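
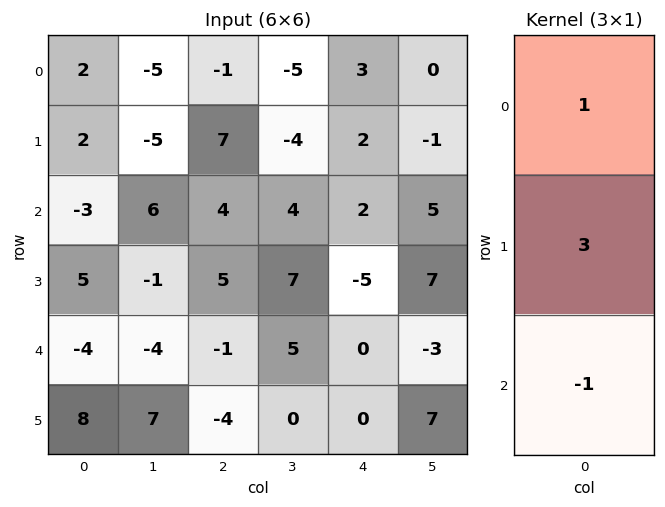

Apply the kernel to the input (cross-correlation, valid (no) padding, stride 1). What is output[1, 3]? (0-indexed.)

The receptive field on the input at this output position is [-4 / 4 / 7]. Elementwise product with the kernel and sum: -4·1 + 4·3 + 7·-1.

1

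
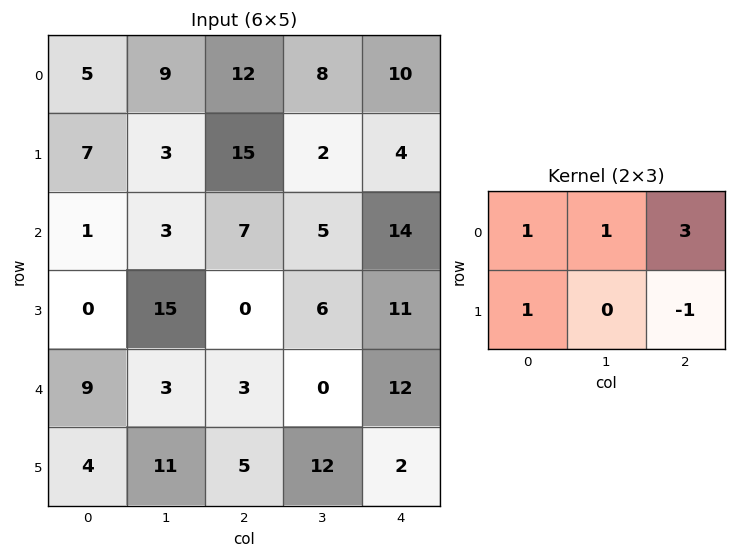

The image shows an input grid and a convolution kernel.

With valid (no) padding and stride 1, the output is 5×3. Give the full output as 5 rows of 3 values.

Output[0,0]: The receptive field on the input at this output position is [5 9 12 / 7 3 15]. Elementwise product with the kernel and sum: 5·1 + 9·1 + 12·3 + 7·1 + 15·-1.

42 46 61
49 22 22
25 34 43
21 36 30
20 5 42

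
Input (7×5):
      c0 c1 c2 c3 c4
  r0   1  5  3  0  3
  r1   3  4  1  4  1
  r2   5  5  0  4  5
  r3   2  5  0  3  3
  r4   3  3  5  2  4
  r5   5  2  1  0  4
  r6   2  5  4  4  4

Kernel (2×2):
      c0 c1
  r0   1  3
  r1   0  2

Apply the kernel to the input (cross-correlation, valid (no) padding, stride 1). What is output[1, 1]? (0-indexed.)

7

The receptive field on the input at this output position is [4 1 / 5 0]. Elementwise product with the kernel and sum: 4·1 + 1·3 + 0·2.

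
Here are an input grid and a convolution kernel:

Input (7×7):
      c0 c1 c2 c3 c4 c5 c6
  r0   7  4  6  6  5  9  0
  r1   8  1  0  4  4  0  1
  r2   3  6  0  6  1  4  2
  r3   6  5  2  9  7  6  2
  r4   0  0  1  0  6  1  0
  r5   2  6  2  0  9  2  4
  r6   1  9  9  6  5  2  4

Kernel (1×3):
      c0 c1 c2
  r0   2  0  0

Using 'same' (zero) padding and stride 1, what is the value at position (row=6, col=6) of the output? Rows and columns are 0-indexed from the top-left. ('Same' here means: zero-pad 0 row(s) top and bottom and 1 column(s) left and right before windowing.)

4

The receptive field on the zero-padded input at this output position is [2 4 0]. Elementwise product with the kernel and sum: 2·2.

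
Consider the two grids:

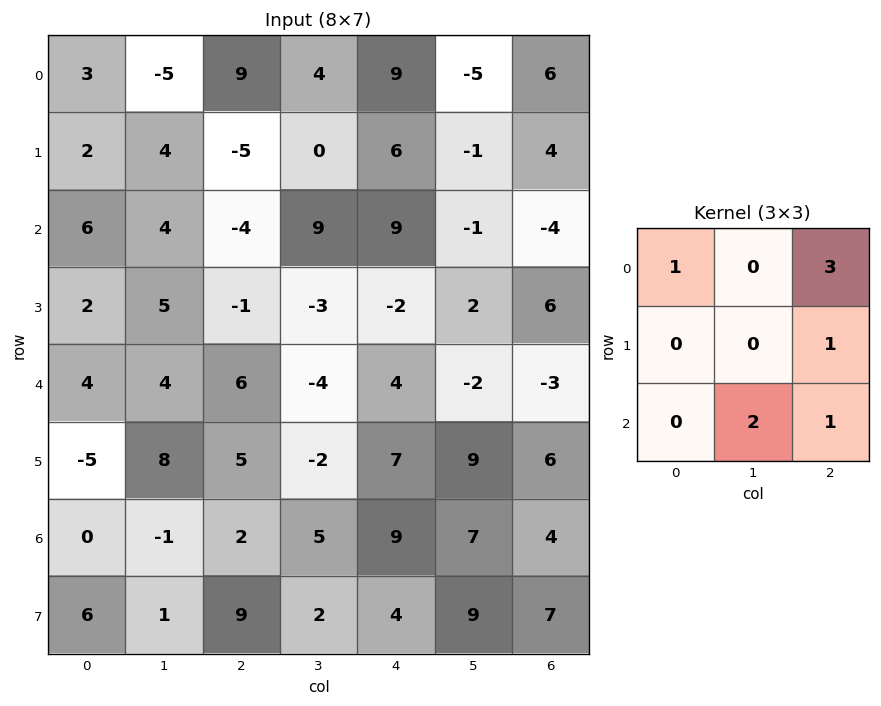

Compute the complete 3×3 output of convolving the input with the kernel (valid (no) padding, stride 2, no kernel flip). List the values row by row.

Output[0,0]: The receptive field on the input at this output position is [3 -5 9 / 2 4 -5 / 6 4 -4]. Elementwise product with the kernel and sum: 3·1 + 9·3 + -5·1 + 4·2 + -4·1.
Output[0,1]: The receptive field on the input at this output position is [9 4 9 / -5 0 6 / -4 9 9]. Elementwise product with the kernel and sum: 9·1 + 9·3 + 6·1 + 9·2 + 9·1.

29 69 25
7 17 -4
27 44 19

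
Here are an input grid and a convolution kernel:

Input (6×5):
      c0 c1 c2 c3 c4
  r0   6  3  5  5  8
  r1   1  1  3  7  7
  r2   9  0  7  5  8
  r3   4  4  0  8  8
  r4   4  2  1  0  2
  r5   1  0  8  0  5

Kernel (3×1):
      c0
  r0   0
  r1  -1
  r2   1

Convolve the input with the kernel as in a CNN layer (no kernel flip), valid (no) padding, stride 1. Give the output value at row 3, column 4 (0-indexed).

3

The receptive field on the input at this output position is [8 / 2 / 5]. Elementwise product with the kernel and sum: 2·-1 + 5·1.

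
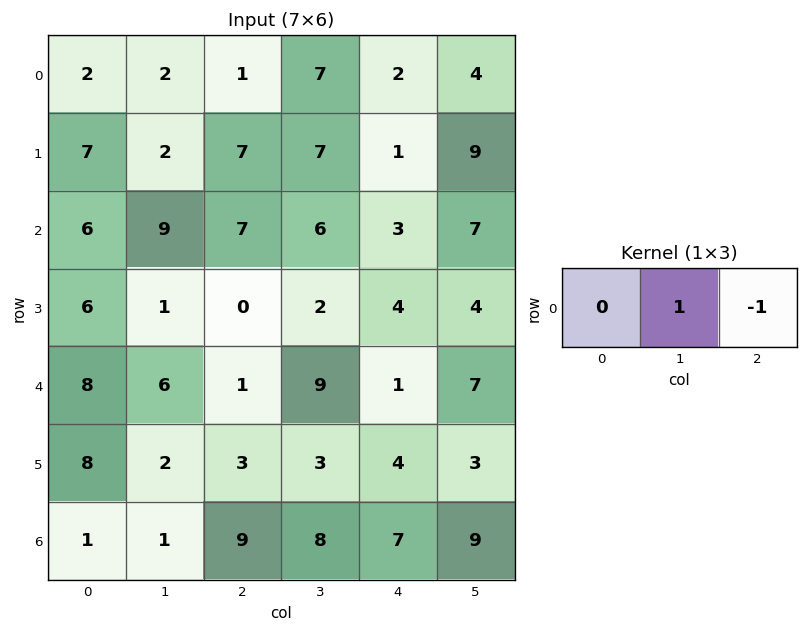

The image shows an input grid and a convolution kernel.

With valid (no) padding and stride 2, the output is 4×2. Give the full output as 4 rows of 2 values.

1 5
2 3
5 8
-8 1

Output[0,0]: The receptive field on the input at this output position is [2 2 1]. Elementwise product with the kernel and sum: 2·1 + 1·-1.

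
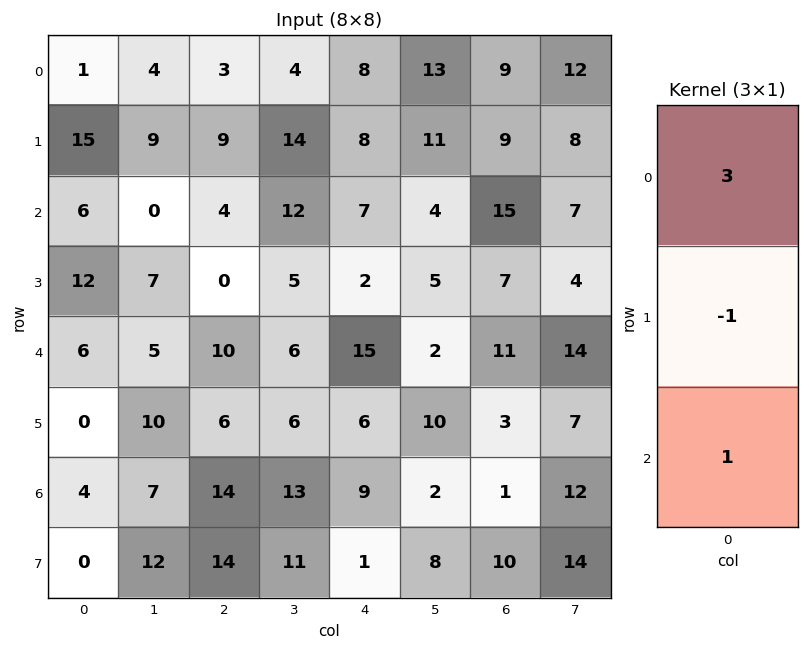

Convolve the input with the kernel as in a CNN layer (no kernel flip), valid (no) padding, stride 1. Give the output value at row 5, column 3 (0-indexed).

16

The receptive field on the input at this output position is [6 / 13 / 11]. Elementwise product with the kernel and sum: 6·3 + 13·-1 + 11·1.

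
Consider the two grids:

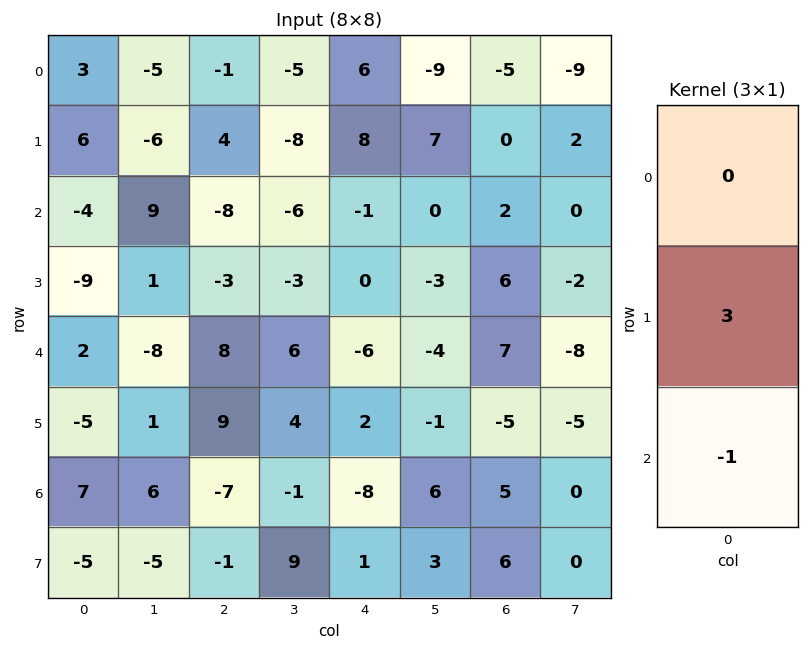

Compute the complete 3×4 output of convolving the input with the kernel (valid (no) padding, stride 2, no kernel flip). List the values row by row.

22 20 25 -2
-29 -17 6 11
-22 34 14 -20

Output[0,0]: The receptive field on the input at this output position is [3 / 6 / -4]. Elementwise product with the kernel and sum: 6·3 + -4·-1.
Output[0,1]: The receptive field on the input at this output position is [-1 / 4 / -8]. Elementwise product with the kernel and sum: 4·3 + -8·-1.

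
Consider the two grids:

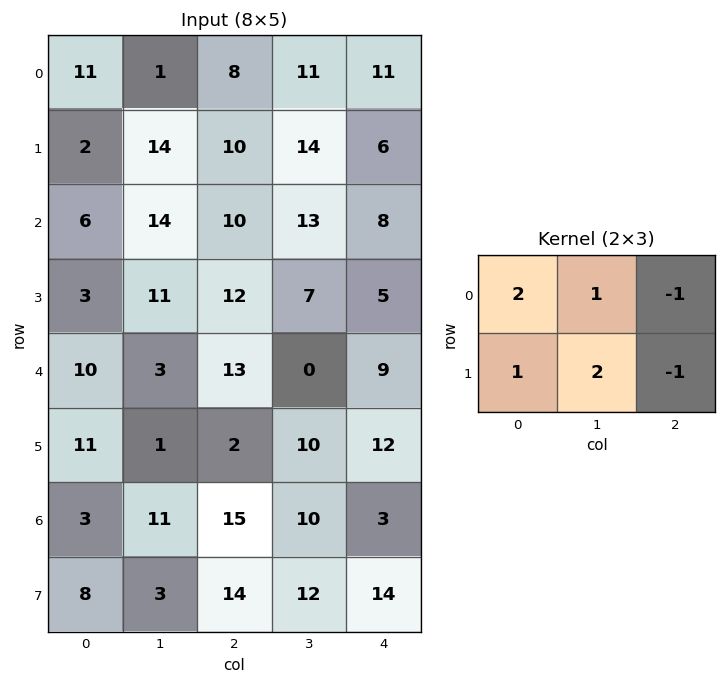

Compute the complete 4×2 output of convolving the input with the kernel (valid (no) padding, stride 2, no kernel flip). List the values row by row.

Output[0,0]: The receptive field on the input at this output position is [11 1 8 / 2 14 10]. Elementwise product with the kernel and sum: 11·2 + 1·1 + 8·-1 + 2·1 + 14·2 + 10·-1.

35 48
29 46
21 27
2 61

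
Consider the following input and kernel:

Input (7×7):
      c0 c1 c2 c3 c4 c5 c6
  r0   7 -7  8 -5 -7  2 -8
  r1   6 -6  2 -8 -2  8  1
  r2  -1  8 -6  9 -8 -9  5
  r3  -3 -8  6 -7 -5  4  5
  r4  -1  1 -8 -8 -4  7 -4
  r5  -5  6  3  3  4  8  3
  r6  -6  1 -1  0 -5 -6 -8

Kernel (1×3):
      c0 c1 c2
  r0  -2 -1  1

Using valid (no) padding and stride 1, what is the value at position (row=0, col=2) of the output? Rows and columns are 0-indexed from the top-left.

The receptive field on the input at this output position is [8 -5 -7]. Elementwise product with the kernel and sum: 8·-2 + -5·-1 + -7·1.

-18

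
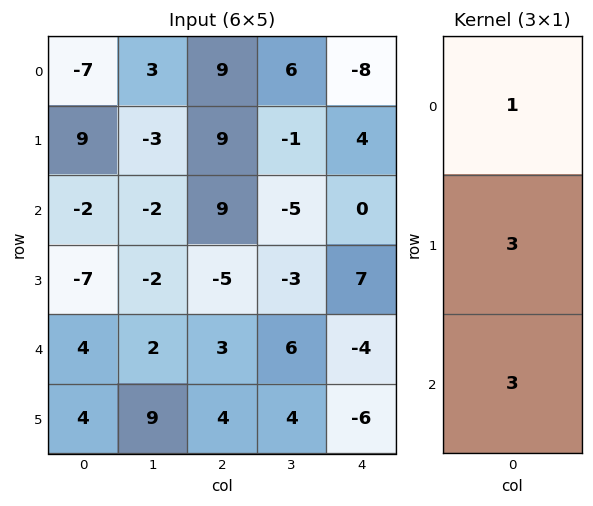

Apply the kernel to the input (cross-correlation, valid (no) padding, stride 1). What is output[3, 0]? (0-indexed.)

17

The receptive field on the input at this output position is [-7 / 4 / 4]. Elementwise product with the kernel and sum: -7·1 + 4·3 + 4·3.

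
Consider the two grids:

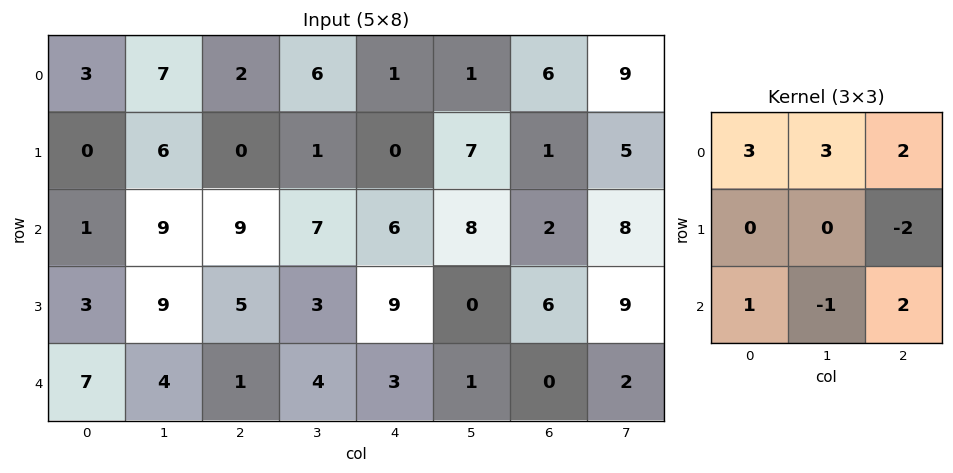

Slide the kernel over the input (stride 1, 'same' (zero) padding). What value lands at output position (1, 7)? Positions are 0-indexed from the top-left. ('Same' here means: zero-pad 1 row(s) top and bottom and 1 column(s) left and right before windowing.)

The receptive field on the zero-padded input at this output position is [6 9 0 / 1 5 0 / 2 8 0]. Elementwise product with the kernel and sum: 6·3 + 9·3 + 0·2 + 0·-2 + 2·1 + 8·-1 + 0·2.

39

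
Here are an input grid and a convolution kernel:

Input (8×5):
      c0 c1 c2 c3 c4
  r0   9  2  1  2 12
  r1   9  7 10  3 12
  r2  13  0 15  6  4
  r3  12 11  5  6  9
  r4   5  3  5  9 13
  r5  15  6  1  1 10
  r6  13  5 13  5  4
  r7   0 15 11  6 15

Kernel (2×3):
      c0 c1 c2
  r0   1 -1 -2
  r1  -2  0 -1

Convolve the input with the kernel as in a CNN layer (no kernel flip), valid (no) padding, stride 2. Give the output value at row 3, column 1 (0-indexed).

The receptive field on the input at this output position is [13 5 4 / 11 6 15]. Elementwise product with the kernel and sum: 13·1 + 5·-1 + 4·-2 + 11·-2 + 15·-1.

-37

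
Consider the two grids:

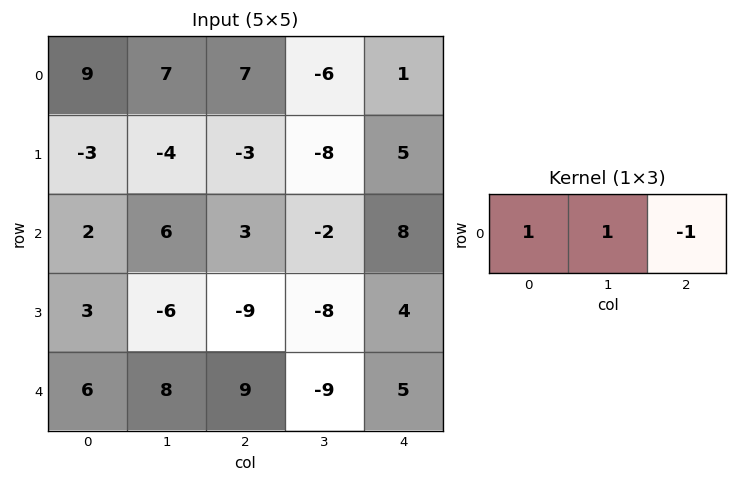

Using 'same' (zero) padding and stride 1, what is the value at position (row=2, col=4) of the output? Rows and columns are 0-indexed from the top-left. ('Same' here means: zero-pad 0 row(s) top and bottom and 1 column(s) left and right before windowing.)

The receptive field on the zero-padded input at this output position is [-2 8 0]. Elementwise product with the kernel and sum: -2·1 + 8·1 + 0·-1.

6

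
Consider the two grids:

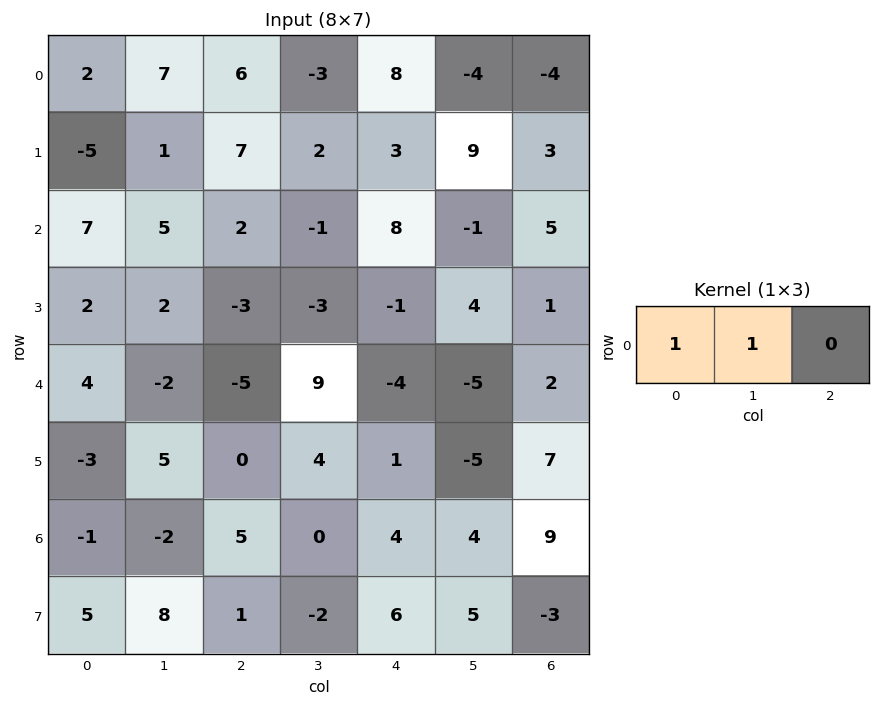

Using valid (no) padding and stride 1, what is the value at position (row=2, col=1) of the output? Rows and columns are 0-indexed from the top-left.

The receptive field on the input at this output position is [5 2 -1]. Elementwise product with the kernel and sum: 5·1 + 2·1.

7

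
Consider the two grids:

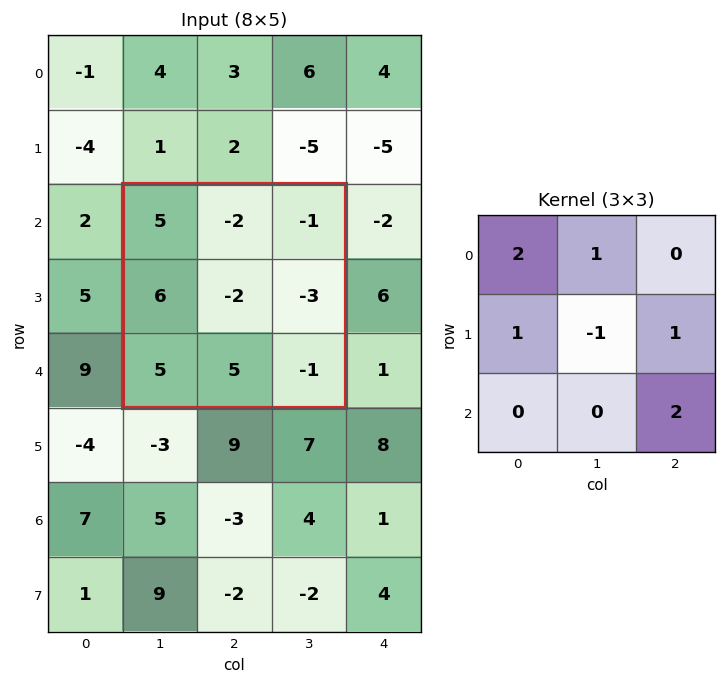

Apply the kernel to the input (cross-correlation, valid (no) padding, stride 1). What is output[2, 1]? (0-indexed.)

The receptive field on the input at this output position is [5 -2 -1 / 6 -2 -3 / 5 5 -1]. Elementwise product with the kernel and sum: 5·2 + -2·1 + 6·1 + -2·-1 + -3·1 + -1·2.

11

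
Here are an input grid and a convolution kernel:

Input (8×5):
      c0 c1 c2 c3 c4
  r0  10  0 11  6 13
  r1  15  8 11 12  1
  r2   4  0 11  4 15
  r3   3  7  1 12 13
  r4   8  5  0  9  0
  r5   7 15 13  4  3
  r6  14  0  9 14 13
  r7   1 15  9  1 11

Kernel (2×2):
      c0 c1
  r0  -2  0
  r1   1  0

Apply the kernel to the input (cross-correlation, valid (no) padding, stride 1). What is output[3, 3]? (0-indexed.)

-15

The receptive field on the input at this output position is [12 13 / 9 0]. Elementwise product with the kernel and sum: 12·-2 + 9·1.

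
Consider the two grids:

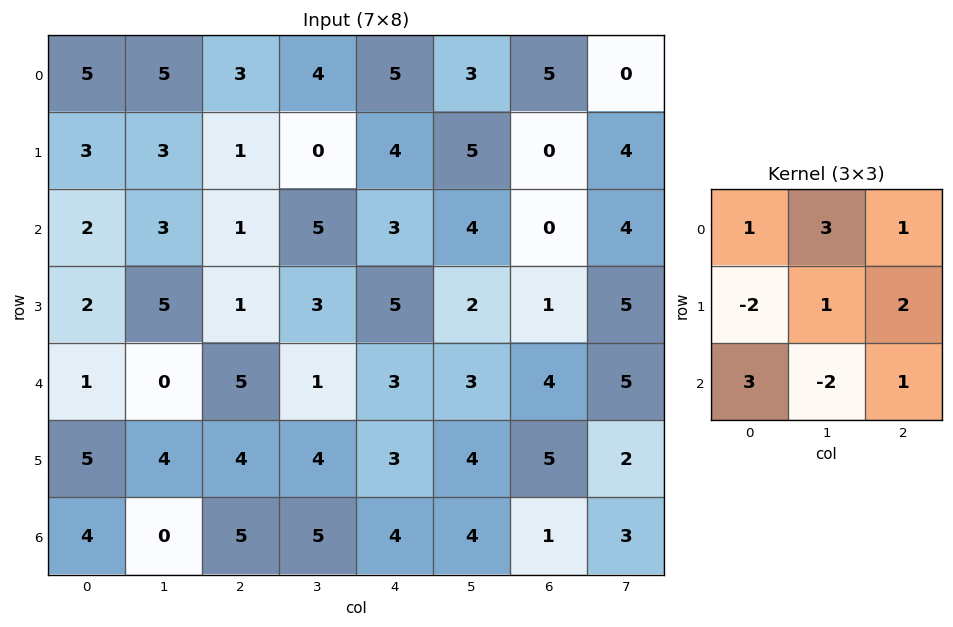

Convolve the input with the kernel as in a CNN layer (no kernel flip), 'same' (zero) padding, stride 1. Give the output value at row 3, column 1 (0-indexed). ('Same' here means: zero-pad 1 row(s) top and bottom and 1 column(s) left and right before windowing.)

23

The receptive field on the zero-padded input at this output position is [2 3 1 / 2 5 1 / 1 0 5]. Elementwise product with the kernel and sum: 2·1 + 3·3 + 1·1 + 2·-2 + 5·1 + 1·2 + 1·3 + 0·-2 + 5·1.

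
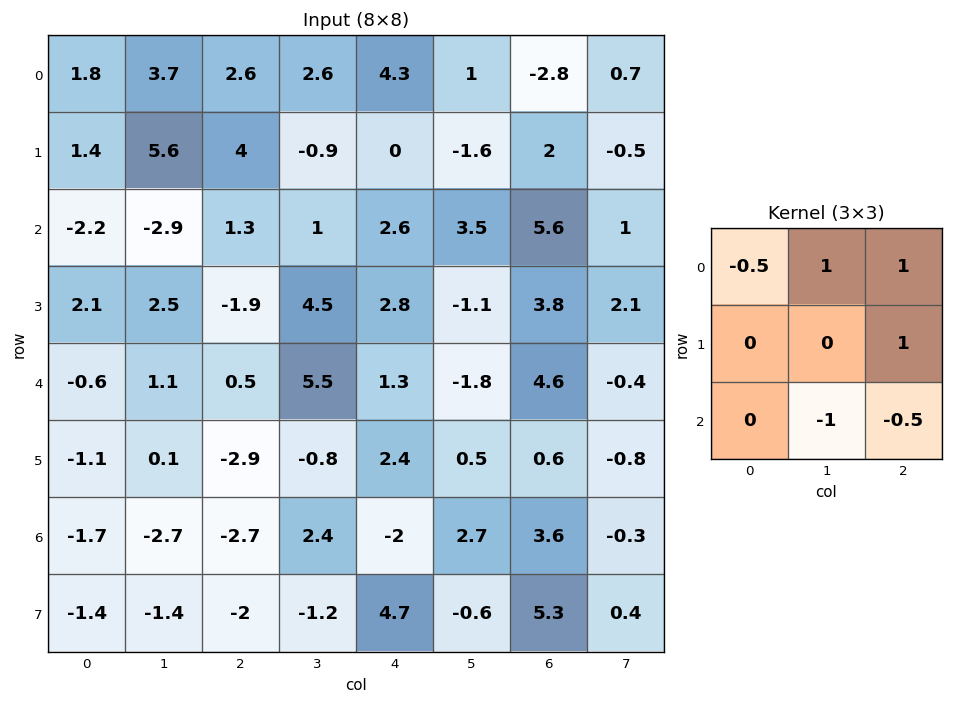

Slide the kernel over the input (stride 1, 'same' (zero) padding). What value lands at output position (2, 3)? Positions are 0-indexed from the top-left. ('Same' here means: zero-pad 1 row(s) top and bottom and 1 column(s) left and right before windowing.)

The receptive field on the zero-padded input at this output position is [4 -0.9 0 / 1.3 1 2.6 / -1.9 4.5 2.8]. Elementwise product with the kernel and sum: 4·-0.5 + -0.9·1 + 0·1 + 2.6·1 + 4.5·-1 + 2.8·-0.5.

-6.2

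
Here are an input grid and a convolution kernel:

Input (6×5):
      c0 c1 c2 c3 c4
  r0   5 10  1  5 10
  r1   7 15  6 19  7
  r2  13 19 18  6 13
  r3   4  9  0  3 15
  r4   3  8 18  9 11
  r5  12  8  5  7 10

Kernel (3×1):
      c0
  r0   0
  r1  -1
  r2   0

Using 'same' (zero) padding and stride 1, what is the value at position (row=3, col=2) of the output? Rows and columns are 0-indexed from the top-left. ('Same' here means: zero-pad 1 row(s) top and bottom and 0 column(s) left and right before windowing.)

The receptive field on the zero-padded input at this output position is [18 / 0 / 18]. Elementwise product with the kernel and sum: 0·-1.

0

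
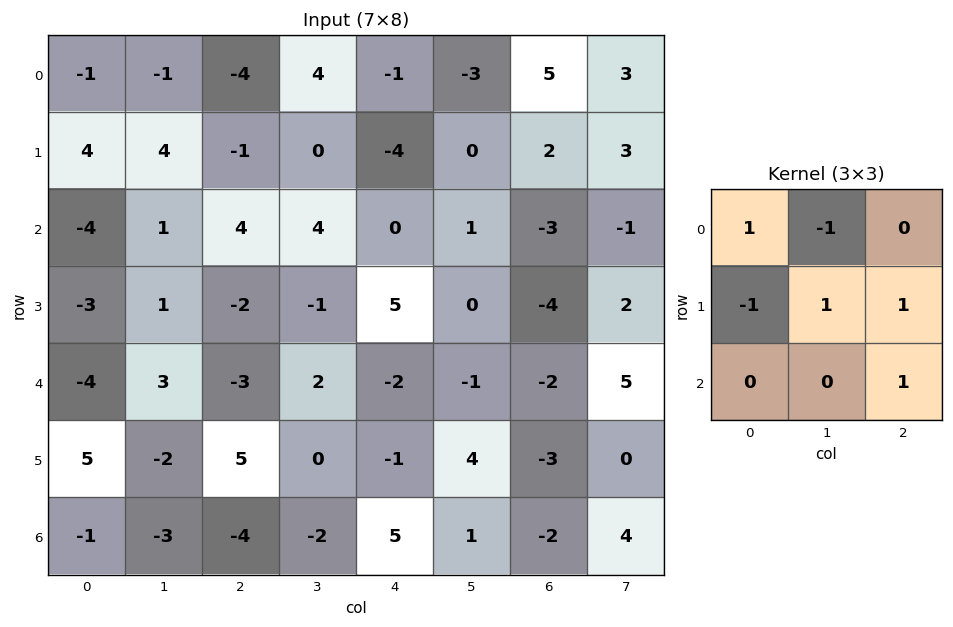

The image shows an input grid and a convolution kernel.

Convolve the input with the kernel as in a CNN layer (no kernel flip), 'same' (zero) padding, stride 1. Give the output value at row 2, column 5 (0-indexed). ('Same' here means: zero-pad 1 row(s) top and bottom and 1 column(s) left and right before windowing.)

The receptive field on the zero-padded input at this output position is [-4 0 2 / 0 1 -3 / 5 0 -4]. Elementwise product with the kernel and sum: -4·1 + 0·-1 + 0·-1 + 1·1 + -3·1 + -4·1.

-10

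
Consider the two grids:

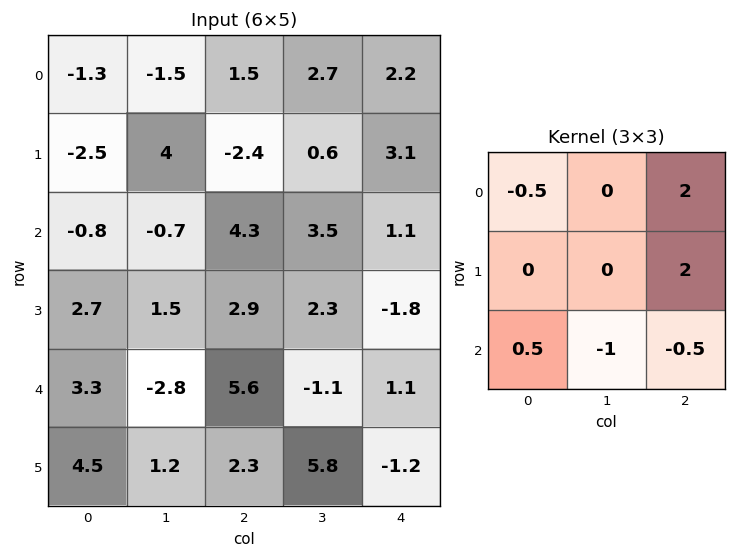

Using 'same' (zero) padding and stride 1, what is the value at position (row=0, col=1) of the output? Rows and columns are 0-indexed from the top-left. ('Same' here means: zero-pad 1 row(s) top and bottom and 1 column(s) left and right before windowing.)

The receptive field on the zero-padded input at this output position is [0 0 0 / -1.3 -1.5 1.5 / -2.5 4 -2.4]. Elementwise product with the kernel and sum: 0·-0.5 + 0·2 + 1.5·2 + -2.5·0.5 + 4·-1 + -2.4·-0.5.

-1.05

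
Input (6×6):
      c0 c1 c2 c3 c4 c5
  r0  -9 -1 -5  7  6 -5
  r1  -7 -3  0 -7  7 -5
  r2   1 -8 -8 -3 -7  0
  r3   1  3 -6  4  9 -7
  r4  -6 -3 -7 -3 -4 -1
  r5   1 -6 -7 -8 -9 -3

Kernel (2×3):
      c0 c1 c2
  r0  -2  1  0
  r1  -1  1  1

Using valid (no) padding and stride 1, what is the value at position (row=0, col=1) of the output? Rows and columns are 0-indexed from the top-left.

The receptive field on the input at this output position is [-1 -5 7 / -3 0 -7]. Elementwise product with the kernel and sum: -1·-2 + -5·1 + -3·-1 + 0·1 + -7·1.

-7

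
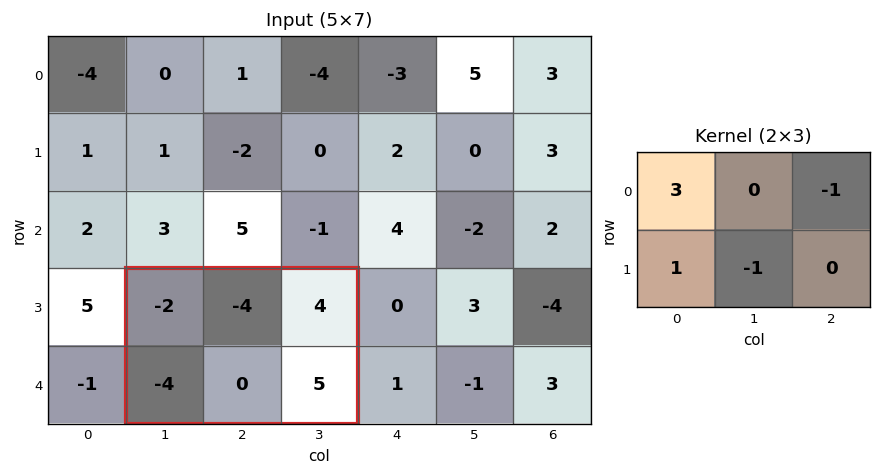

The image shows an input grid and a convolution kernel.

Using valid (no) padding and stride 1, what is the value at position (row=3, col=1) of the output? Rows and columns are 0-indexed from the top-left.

-14

The receptive field on the input at this output position is [-2 -4 4 / -4 0 5]. Elementwise product with the kernel and sum: -2·3 + 4·-1 + -4·1 + 0·-1.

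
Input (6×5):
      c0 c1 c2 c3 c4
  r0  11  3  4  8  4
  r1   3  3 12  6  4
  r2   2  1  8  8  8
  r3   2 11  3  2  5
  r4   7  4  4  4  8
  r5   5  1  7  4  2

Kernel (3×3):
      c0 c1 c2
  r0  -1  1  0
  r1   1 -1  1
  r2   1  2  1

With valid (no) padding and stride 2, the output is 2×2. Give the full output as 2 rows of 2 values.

Output[0,0]: The receptive field on the input at this output position is [11 3 4 / 3 3 12 / 2 1 8]. Elementwise product with the kernel and sum: 11·-1 + 3·1 + 3·1 + 3·-1 + 12·1 + 2·1 + 1·2 + 8·1.
Output[0,1]: The receptive field on the input at this output position is [4 8 4 / 12 6 4 / 8 8 8]. Elementwise product with the kernel and sum: 4·-1 + 8·1 + 12·1 + 6·-1 + 4·1 + 8·1 + 8·2 + 8·1.

16 46
12 26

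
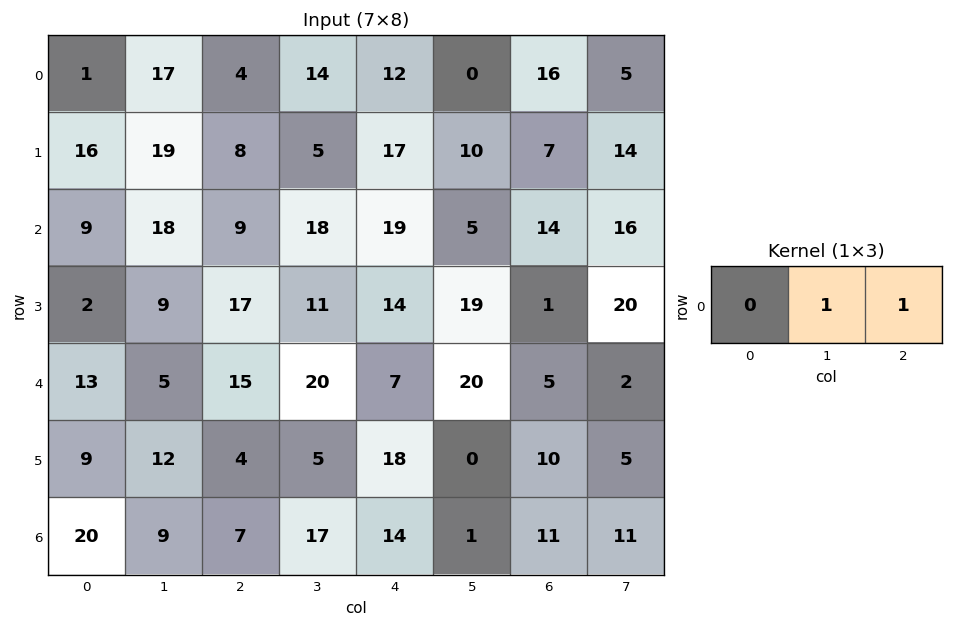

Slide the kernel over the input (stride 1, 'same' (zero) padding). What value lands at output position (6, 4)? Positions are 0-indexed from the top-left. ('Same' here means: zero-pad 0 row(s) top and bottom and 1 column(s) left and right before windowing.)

15

The receptive field on the zero-padded input at this output position is [17 14 1]. Elementwise product with the kernel and sum: 14·1 + 1·1.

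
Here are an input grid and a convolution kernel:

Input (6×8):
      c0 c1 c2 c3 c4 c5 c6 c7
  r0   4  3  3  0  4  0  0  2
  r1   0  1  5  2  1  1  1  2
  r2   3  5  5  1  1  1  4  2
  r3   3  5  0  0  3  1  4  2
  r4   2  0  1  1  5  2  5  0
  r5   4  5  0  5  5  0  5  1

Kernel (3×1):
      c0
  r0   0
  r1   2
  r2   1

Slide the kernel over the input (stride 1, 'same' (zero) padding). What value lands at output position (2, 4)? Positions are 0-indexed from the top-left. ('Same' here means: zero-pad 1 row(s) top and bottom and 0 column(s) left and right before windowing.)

5

The receptive field on the zero-padded input at this output position is [1 / 1 / 3]. Elementwise product with the kernel and sum: 1·2 + 3·1.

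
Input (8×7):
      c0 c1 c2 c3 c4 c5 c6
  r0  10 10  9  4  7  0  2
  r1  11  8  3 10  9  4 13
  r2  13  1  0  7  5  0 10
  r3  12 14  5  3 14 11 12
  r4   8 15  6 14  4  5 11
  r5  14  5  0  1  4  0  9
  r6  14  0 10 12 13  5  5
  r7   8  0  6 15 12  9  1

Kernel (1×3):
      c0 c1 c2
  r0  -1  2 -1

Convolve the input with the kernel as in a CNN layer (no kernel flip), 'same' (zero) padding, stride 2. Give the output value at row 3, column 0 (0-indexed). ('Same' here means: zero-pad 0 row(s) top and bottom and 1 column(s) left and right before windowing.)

28

The receptive field on the zero-padded input at this output position is [0 14 0]. Elementwise product with the kernel and sum: 0·-1 + 14·2 + 0·-1.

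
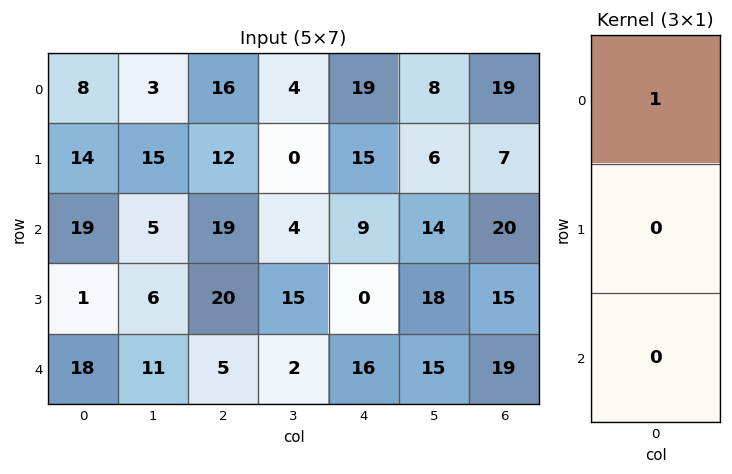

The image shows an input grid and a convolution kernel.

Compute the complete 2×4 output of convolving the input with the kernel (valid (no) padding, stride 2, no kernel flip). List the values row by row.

8 16 19 19
19 19 9 20

Output[0,0]: The receptive field on the input at this output position is [8 / 14 / 19]. Elementwise product with the kernel and sum: 8·1.
Output[0,1]: The receptive field on the input at this output position is [16 / 12 / 19]. Elementwise product with the kernel and sum: 16·1.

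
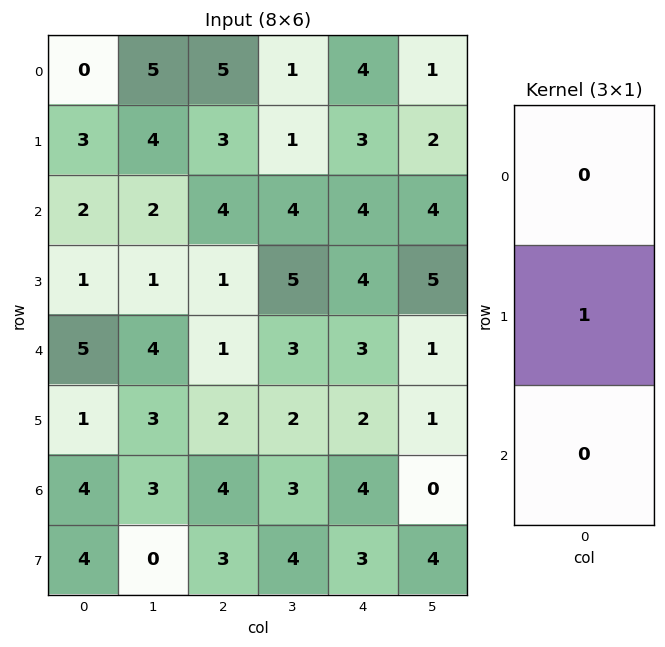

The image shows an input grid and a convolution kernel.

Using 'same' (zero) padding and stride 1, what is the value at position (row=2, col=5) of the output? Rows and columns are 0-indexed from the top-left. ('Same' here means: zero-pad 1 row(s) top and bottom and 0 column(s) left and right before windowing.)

The receptive field on the zero-padded input at this output position is [2 / 4 / 5]. Elementwise product with the kernel and sum: 4·1.

4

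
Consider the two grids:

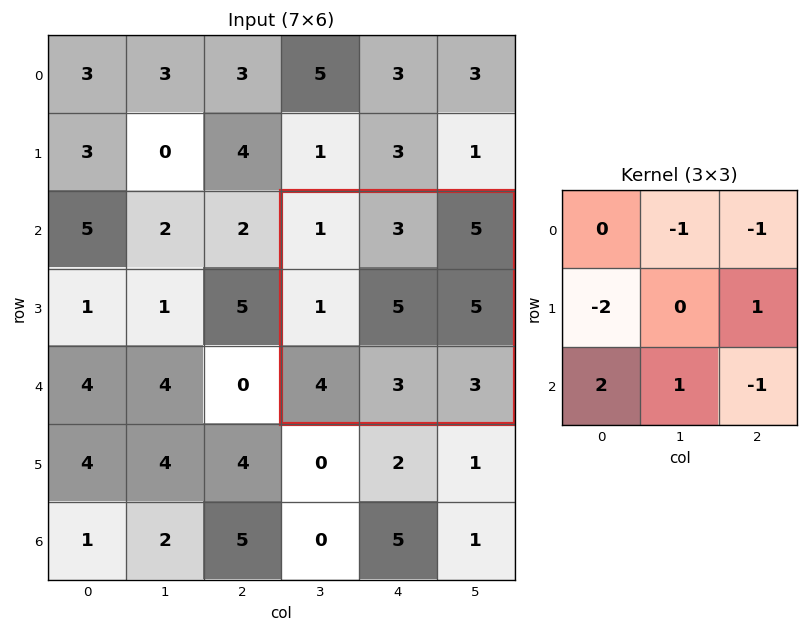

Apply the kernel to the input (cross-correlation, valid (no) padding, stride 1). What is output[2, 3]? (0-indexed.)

The receptive field on the input at this output position is [1 3 5 / 1 5 5 / 4 3 3]. Elementwise product with the kernel and sum: 3·-1 + 5·-1 + 1·-2 + 5·1 + 4·2 + 3·1 + 3·-1.

3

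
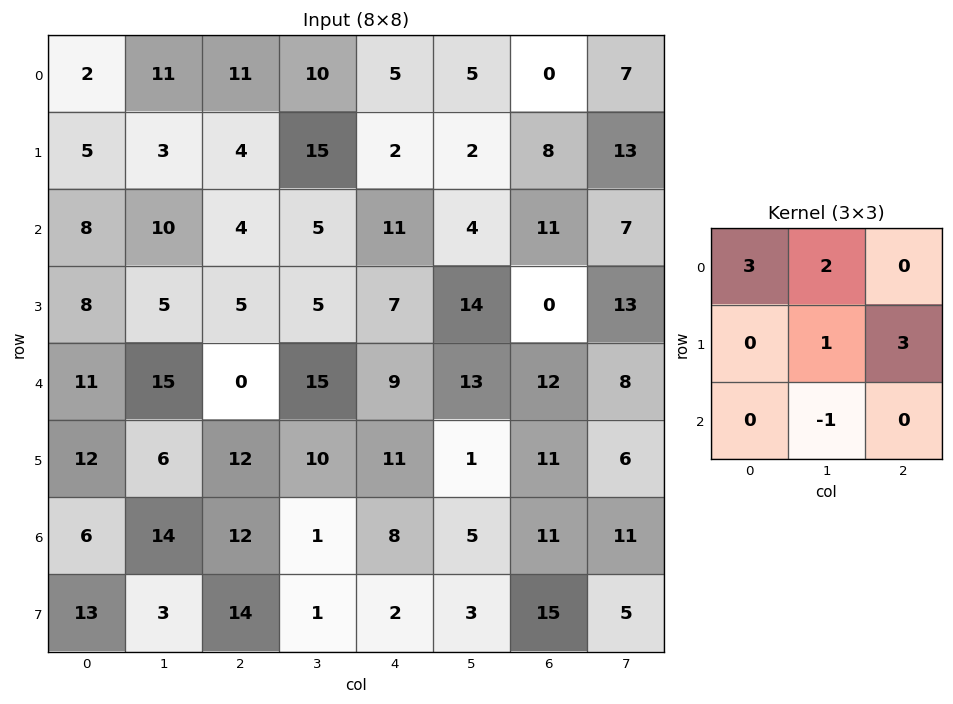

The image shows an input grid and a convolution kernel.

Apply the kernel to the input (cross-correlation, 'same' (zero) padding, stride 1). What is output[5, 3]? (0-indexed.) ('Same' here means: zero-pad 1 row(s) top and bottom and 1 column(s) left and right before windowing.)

The receptive field on the zero-padded input at this output position is [0 15 9 / 12 10 11 / 12 1 8]. Elementwise product with the kernel and sum: 0·3 + 15·2 + 10·1 + 11·3 + 1·-1.

72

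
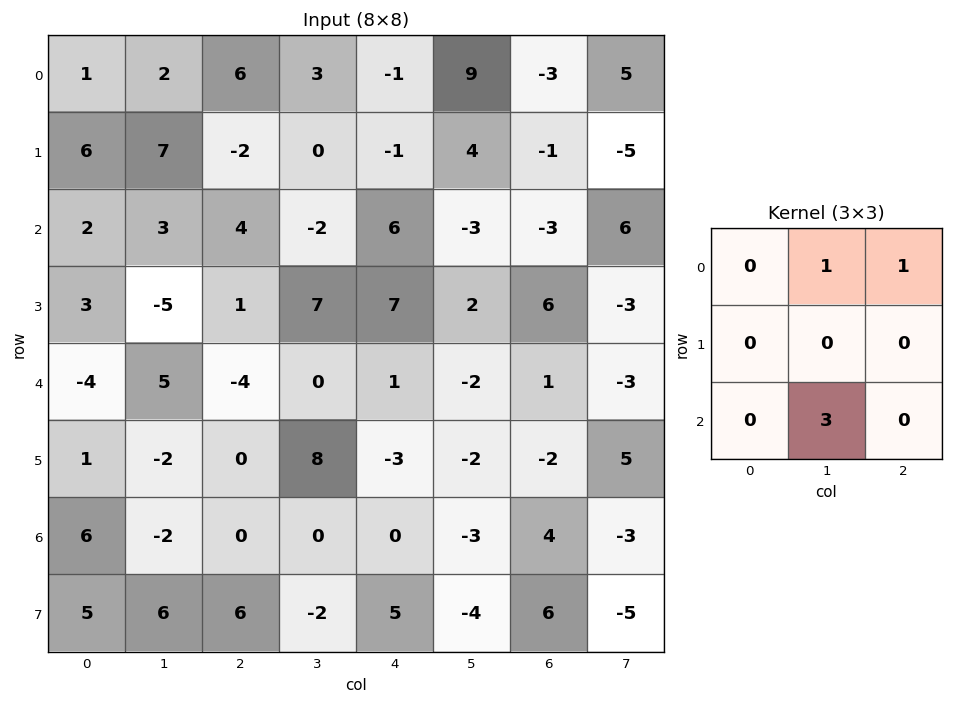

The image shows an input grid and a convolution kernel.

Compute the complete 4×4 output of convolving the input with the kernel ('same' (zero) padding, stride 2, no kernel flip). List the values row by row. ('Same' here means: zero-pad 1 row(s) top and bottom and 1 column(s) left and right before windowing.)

18 -6 -3 -3
22 1 24 12
1 8 0 -3
14 26 10 21

Output[0,0]: The receptive field on the zero-padded input at this output position is [0 0 0 / 0 1 2 / 0 6 7]. Elementwise product with the kernel and sum: 0·1 + 0·1 + 6·3.
Output[0,1]: The receptive field on the zero-padded input at this output position is [0 0 0 / 2 6 3 / 7 -2 0]. Elementwise product with the kernel and sum: 0·1 + 0·1 + -2·3.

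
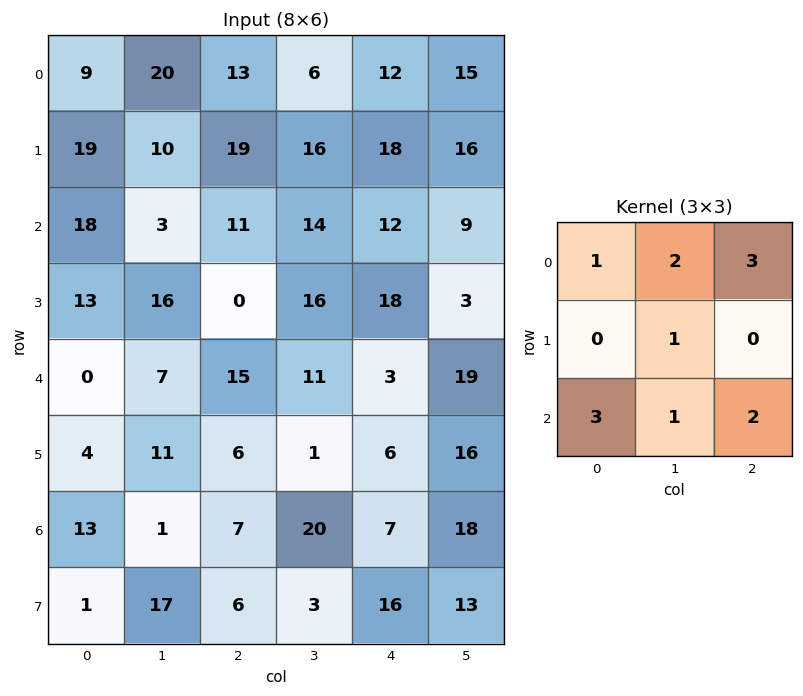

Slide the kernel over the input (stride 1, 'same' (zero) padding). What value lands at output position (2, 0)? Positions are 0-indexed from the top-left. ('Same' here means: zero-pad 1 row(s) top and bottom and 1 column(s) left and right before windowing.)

131

The receptive field on the zero-padded input at this output position is [0 19 10 / 0 18 3 / 0 13 16]. Elementwise product with the kernel and sum: 0·1 + 19·2 + 10·3 + 18·1 + 0·3 + 13·1 + 16·2.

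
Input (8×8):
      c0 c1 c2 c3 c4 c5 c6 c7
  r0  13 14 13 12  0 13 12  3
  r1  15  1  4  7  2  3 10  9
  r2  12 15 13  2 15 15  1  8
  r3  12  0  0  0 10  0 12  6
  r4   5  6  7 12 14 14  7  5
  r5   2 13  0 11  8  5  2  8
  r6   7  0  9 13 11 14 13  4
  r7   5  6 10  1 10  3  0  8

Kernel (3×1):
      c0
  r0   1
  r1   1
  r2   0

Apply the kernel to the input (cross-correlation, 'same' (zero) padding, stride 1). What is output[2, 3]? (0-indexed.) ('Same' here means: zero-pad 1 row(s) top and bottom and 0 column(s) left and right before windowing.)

9

The receptive field on the zero-padded input at this output position is [7 / 2 / 0]. Elementwise product with the kernel and sum: 7·1 + 2·1.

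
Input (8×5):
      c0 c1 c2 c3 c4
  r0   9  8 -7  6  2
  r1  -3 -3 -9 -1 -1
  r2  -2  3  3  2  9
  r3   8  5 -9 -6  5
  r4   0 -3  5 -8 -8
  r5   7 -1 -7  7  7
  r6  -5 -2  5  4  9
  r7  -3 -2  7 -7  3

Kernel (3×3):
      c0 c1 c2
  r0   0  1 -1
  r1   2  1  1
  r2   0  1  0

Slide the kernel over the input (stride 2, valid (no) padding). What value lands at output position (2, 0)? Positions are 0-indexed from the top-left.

-4

The receptive field on the input at this output position is [0 -3 5 / 7 -1 -7 / -5 -2 5]. Elementwise product with the kernel and sum: -3·1 + 5·-1 + 7·2 + -1·1 + -7·1 + -2·1.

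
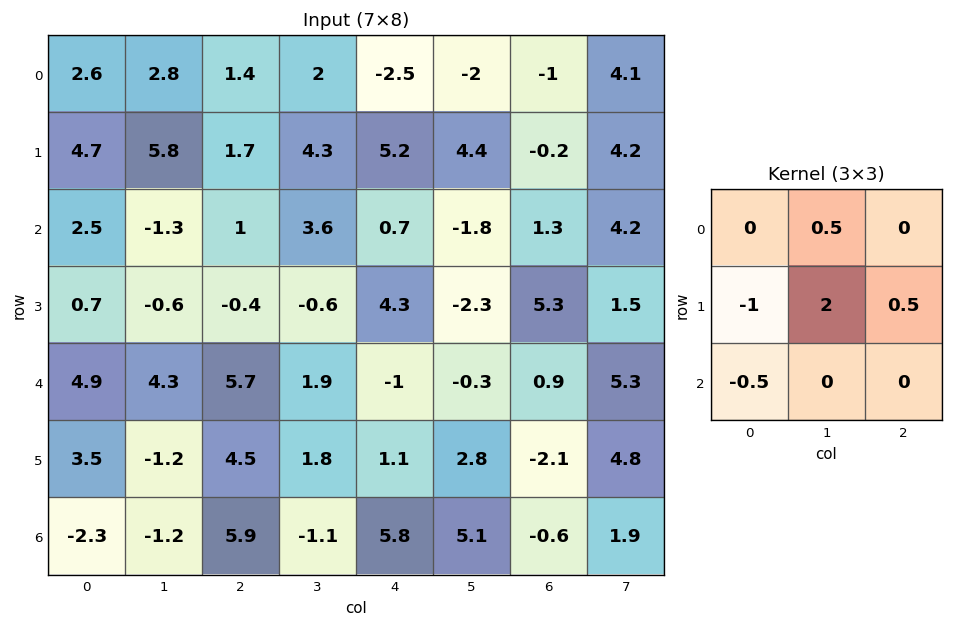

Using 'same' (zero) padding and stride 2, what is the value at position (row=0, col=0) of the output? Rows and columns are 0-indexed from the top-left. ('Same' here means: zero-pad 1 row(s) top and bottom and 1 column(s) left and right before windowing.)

The receptive field on the zero-padded input at this output position is [0 0 0 / 0 2.6 2.8 / 0 4.7 5.8]. Elementwise product with the kernel and sum: 0·0.5 + 0·-1 + 2.6·2 + 2.8·0.5 + 0·-0.5.

6.6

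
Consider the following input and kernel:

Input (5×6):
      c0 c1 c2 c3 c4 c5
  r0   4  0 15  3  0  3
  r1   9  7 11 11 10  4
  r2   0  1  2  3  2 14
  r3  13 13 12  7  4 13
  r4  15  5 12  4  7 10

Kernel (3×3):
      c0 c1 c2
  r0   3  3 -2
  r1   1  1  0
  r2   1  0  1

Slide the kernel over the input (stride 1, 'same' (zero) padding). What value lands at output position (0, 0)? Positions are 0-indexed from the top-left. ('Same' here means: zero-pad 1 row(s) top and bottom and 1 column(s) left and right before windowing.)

11

The receptive field on the zero-padded input at this output position is [0 0 0 / 0 4 0 / 0 9 7]. Elementwise product with the kernel and sum: 0·3 + 0·3 + 0·-2 + 0·1 + 4·1 + 0·1 + 7·1.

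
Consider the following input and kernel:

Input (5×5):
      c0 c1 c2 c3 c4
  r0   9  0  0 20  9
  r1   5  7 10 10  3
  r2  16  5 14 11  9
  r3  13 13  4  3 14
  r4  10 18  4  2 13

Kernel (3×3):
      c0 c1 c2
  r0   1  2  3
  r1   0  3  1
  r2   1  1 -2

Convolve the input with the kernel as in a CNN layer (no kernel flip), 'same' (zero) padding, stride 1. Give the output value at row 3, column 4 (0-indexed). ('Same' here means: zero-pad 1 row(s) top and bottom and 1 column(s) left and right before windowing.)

The receptive field on the zero-padded input at this output position is [11 9 0 / 3 14 0 / 2 13 0]. Elementwise product with the kernel and sum: 11·1 + 9·2 + 0·3 + 14·3 + 0·1 + 2·1 + 13·1 + 0·-2.

86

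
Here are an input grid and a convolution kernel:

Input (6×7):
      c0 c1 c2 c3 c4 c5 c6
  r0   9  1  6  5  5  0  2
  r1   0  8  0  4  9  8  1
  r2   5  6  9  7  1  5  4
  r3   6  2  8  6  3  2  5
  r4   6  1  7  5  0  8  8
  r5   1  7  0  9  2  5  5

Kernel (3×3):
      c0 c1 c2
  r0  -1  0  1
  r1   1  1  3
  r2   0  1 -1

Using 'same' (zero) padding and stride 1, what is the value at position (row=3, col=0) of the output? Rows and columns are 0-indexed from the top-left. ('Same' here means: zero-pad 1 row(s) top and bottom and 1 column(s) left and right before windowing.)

The receptive field on the zero-padded input at this output position is [0 5 6 / 0 6 2 / 0 6 1]. Elementwise product with the kernel and sum: 0·-1 + 6·1 + 0·1 + 6·1 + 2·3 + 6·1 + 1·-1.

23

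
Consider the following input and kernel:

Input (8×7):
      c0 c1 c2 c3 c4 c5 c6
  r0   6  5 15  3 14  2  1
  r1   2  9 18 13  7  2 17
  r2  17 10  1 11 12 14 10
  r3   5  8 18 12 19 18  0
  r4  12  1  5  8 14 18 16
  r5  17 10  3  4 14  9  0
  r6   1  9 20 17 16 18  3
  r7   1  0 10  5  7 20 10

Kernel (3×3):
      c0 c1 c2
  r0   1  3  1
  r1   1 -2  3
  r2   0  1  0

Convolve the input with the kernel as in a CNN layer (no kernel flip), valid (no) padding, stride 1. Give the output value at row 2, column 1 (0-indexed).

The receptive field on the input at this output position is [10 1 11 / 8 18 12 / 1 5 8]. Elementwise product with the kernel and sum: 10·1 + 1·3 + 11·1 + 8·1 + 18·-2 + 12·3 + 5·1.

37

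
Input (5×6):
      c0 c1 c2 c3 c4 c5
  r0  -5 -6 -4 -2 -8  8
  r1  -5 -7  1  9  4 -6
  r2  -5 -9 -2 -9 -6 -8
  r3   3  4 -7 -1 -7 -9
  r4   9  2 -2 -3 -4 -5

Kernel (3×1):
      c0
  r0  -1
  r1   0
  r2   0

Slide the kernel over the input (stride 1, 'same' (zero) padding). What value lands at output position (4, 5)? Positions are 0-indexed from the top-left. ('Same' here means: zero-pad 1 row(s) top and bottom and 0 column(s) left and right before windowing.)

9

The receptive field on the zero-padded input at this output position is [-9 / -5 / 0]. Elementwise product with the kernel and sum: -9·-1.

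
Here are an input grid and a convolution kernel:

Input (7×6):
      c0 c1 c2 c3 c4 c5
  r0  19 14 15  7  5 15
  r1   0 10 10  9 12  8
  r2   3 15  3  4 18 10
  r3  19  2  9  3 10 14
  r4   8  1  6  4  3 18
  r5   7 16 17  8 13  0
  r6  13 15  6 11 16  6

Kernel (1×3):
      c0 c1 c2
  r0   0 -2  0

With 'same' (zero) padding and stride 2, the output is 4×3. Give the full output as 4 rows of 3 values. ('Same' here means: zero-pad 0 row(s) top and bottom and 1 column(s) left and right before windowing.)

Output[0,0]: The receptive field on the zero-padded input at this output position is [0 19 14]. Elementwise product with the kernel and sum: 19·-2.
Output[0,1]: The receptive field on the zero-padded input at this output position is [14 15 7]. Elementwise product with the kernel and sum: 15·-2.

-38 -30 -10
-6 -6 -36
-16 -12 -6
-26 -12 -32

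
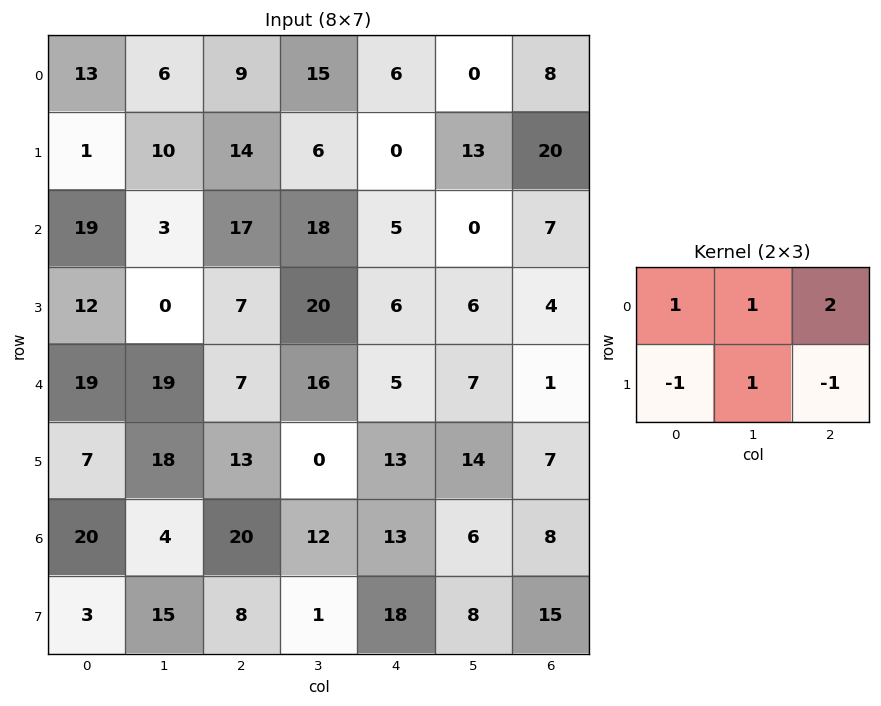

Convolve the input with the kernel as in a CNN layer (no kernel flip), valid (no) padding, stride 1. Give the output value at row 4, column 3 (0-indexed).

34

The receptive field on the input at this output position is [16 5 7 / 0 13 14]. Elementwise product with the kernel and sum: 16·1 + 5·1 + 7·2 + 0·-1 + 13·1 + 14·-1.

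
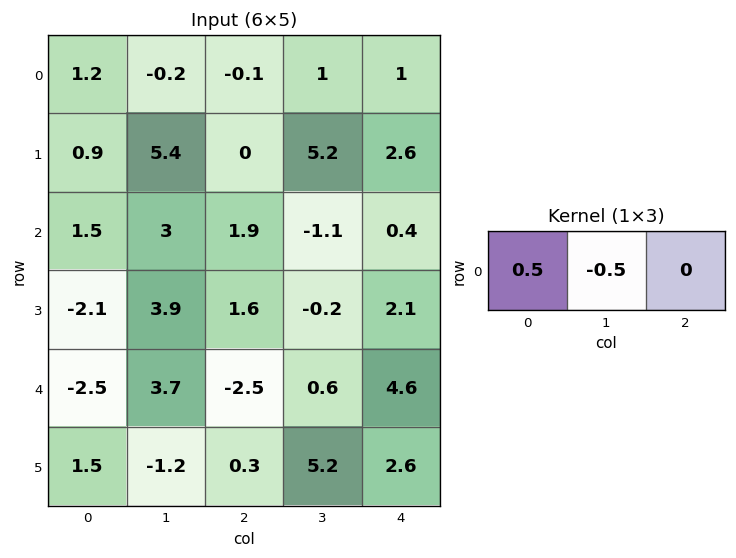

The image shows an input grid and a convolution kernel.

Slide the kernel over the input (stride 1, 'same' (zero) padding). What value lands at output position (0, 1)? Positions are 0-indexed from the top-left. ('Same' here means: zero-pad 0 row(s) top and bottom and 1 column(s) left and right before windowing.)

0.7

The receptive field on the zero-padded input at this output position is [1.2 -0.2 -0.1]. Elementwise product with the kernel and sum: 1.2·0.5 + -0.2·-0.5.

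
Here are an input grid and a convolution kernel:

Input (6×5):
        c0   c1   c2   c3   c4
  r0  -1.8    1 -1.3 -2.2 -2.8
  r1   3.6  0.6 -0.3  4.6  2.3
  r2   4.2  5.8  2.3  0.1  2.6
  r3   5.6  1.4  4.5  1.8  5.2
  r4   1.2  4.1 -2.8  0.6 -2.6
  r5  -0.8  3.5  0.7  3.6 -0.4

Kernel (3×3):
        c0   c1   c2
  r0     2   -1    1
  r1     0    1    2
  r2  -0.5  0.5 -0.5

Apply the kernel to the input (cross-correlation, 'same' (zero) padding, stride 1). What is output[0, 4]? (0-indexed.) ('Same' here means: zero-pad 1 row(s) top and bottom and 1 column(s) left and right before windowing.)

The receptive field on the zero-padded input at this output position is [0 0 0 / -2.2 -2.8 0 / 4.6 2.3 0]. Elementwise product with the kernel and sum: 0·2 + 0·-1 + 0·1 + -2.8·1 + 0·2 + 4.6·-0.5 + 2.3·0.5 + 0·-0.5.

-3.95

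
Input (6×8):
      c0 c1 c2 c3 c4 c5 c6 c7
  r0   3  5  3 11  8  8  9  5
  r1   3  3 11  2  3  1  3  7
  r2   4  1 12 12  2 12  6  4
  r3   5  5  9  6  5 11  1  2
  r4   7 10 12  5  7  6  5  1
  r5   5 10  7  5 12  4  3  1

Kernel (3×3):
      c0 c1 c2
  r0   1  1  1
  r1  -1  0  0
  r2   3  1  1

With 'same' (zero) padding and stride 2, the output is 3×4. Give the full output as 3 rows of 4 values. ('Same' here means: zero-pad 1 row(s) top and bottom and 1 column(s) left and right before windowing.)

Output[0,0]: The receptive field on the zero-padded input at this output position is [0 0 0 / 0 3 5 / 0 3 3]. Elementwise product with the kernel and sum: 0·1 + 0·1 + 0·1 + 0·-1 + 0·3 + 3·1 + 3·1.
Output[0,1]: The receptive field on the zero-padded input at this output position is [0 0 0 / 5 3 11 / 3 11 2]. Elementwise product with the kernel and sum: 0·1 + 0·1 + 0·1 + 5·-1 + 3·3 + 11·1 + 2·1.

6 17 -1 5
16 45 28 35
25 52 48 24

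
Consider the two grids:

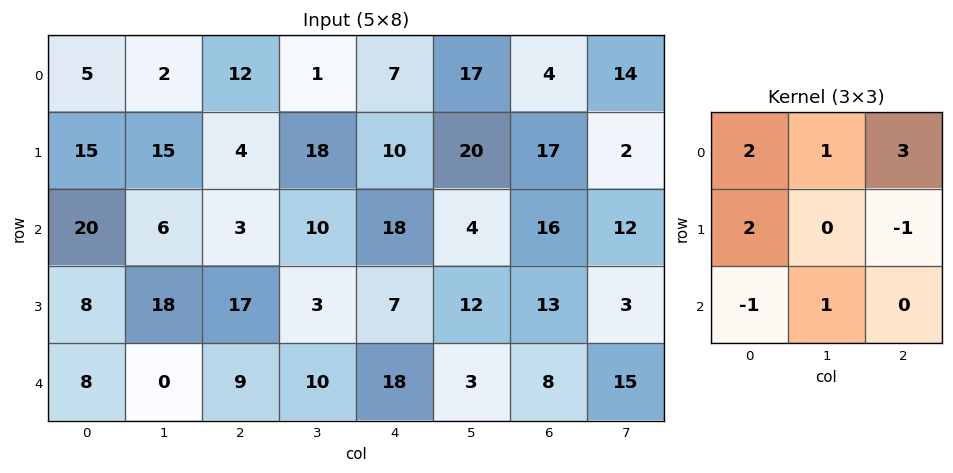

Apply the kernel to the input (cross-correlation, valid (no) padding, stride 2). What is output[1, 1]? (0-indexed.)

The receptive field on the input at this output position is [3 10 18 / 17 3 7 / 9 10 18]. Elementwise product with the kernel and sum: 3·2 + 10·1 + 18·3 + 17·2 + 7·-1 + 9·-1 + 10·1.

98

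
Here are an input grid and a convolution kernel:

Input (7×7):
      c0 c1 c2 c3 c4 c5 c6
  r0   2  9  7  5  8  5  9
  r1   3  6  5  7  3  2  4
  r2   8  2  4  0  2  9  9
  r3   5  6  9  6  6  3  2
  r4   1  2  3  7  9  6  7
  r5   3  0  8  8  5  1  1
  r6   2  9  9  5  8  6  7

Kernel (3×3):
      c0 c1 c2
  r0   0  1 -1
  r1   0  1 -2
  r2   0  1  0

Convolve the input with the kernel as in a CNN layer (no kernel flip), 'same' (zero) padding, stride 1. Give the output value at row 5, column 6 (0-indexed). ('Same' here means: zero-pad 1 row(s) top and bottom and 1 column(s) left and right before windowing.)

The receptive field on the zero-padded input at this output position is [6 7 0 / 1 1 0 / 6 7 0]. Elementwise product with the kernel and sum: 7·1 + 0·-1 + 1·1 + 0·-2 + 7·1.

15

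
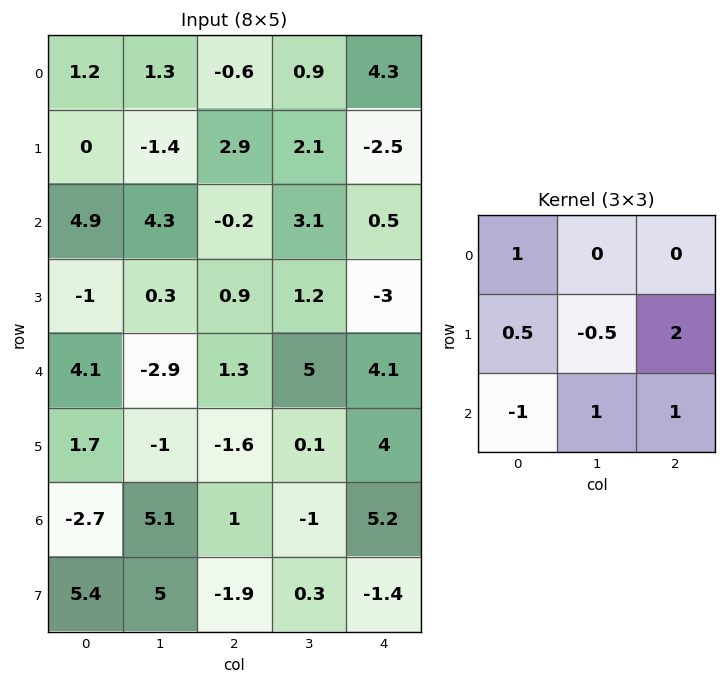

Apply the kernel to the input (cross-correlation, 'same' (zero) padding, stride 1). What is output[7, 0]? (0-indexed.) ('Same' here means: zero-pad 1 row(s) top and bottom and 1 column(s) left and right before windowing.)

7.3

The receptive field on the zero-padded input at this output position is [0 -2.7 5.1 / 0 5.4 5 / 0 0 0]. Elementwise product with the kernel and sum: 0·1 + 0·0.5 + 5.4·-0.5 + 5·2 + 0·-1 + 0·1 + 0·1.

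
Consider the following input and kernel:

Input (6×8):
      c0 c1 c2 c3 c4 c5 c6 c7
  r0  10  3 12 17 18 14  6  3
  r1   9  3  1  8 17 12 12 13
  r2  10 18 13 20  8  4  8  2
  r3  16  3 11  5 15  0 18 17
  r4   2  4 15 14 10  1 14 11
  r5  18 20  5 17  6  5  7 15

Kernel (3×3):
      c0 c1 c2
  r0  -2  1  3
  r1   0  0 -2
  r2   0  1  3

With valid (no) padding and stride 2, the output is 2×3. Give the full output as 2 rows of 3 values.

74 57 0
64 32 19

Output[0,0]: The receptive field on the input at this output position is [10 3 12 / 9 3 1 / 10 18 13]. Elementwise product with the kernel and sum: 10·-2 + 3·1 + 12·3 + 1·-2 + 18·1 + 13·3.
Output[0,1]: The receptive field on the input at this output position is [12 17 18 / 1 8 17 / 13 20 8]. Elementwise product with the kernel and sum: 12·-2 + 17·1 + 18·3 + 17·-2 + 20·1 + 8·3.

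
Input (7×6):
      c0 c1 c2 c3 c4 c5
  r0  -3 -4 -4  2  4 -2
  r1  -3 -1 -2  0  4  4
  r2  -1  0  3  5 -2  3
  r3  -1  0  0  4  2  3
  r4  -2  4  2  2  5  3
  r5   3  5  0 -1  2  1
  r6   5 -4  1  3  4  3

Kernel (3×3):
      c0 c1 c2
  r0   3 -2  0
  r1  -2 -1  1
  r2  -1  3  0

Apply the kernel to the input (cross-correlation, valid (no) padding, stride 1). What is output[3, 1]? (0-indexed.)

-13

The receptive field on the input at this output position is [0 0 4 / 4 2 2 / 5 0 -1]. Elementwise product with the kernel and sum: 0·3 + 0·-2 + 4·-2 + 2·-1 + 2·1 + 5·-1 + 0·3.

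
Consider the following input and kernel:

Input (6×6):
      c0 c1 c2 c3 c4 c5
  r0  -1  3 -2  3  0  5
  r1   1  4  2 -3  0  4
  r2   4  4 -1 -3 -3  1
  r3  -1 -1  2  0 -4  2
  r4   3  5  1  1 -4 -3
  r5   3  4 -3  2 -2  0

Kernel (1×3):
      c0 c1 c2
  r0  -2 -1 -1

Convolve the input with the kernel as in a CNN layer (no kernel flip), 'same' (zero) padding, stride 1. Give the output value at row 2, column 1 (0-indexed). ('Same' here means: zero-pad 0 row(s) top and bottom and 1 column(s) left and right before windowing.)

-11

The receptive field on the zero-padded input at this output position is [4 4 -1]. Elementwise product with the kernel and sum: 4·-2 + 4·-1 + -1·-1.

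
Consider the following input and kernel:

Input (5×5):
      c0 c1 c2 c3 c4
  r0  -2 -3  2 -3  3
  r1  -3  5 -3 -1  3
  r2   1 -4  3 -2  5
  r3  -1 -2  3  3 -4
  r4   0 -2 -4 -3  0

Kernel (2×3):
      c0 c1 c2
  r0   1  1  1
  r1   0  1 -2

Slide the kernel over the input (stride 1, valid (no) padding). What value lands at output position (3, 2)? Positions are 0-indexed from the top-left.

The receptive field on the input at this output position is [3 3 -4 / -4 -3 0]. Elementwise product with the kernel and sum: 3·1 + 3·1 + -4·1 + -3·1 + 0·-2.

-1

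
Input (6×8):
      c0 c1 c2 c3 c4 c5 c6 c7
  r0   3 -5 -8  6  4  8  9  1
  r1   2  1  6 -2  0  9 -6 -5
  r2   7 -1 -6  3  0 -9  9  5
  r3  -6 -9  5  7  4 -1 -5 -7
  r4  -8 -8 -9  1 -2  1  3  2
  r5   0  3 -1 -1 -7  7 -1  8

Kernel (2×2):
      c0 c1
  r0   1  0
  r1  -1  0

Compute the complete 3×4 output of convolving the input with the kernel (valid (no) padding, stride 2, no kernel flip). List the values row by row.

1 -14 4 15
13 -11 -4 14
-8 -8 5 4

Output[0,0]: The receptive field on the input at this output position is [3 -5 / 2 1]. Elementwise product with the kernel and sum: 3·1 + 2·-1.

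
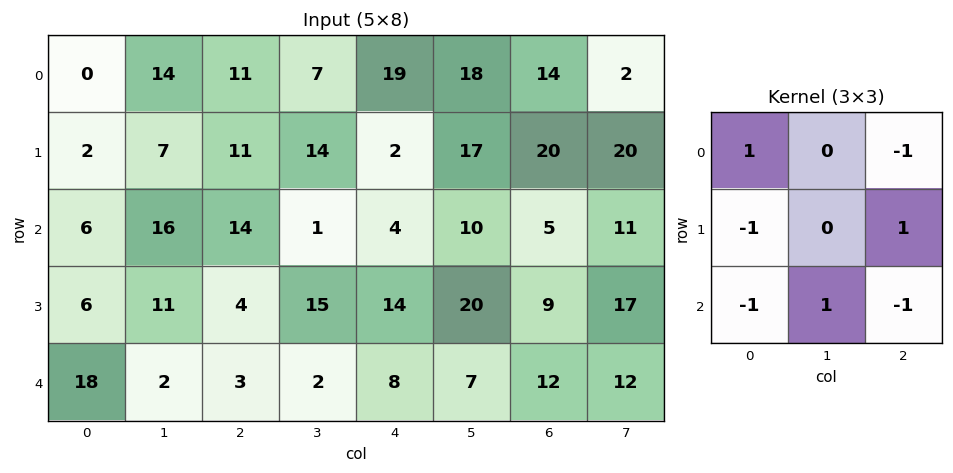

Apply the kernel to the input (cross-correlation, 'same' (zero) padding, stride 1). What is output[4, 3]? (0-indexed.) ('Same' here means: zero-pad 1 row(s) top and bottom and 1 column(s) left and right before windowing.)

The receptive field on the zero-padded input at this output position is [4 15 14 / 3 2 8 / 0 0 0]. Elementwise product with the kernel and sum: 4·1 + 14·-1 + 3·-1 + 8·1 + 0·-1 + 0·1 + 0·-1.

-5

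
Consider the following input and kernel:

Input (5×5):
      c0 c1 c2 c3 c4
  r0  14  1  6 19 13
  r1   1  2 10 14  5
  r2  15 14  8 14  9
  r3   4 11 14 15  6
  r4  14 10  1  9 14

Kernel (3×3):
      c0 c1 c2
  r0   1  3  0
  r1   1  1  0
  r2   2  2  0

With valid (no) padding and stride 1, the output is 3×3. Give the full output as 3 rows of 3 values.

78 75 131
66 104 132
120 85 99

Output[0,0]: The receptive field on the input at this output position is [14 1 6 / 1 2 10 / 15 14 8]. Elementwise product with the kernel and sum: 14·1 + 1·3 + 1·1 + 2·1 + 15·2 + 14·2.
Output[0,1]: The receptive field on the input at this output position is [1 6 19 / 2 10 14 / 14 8 14]. Elementwise product with the kernel and sum: 1·1 + 6·3 + 2·1 + 10·1 + 14·2 + 8·2.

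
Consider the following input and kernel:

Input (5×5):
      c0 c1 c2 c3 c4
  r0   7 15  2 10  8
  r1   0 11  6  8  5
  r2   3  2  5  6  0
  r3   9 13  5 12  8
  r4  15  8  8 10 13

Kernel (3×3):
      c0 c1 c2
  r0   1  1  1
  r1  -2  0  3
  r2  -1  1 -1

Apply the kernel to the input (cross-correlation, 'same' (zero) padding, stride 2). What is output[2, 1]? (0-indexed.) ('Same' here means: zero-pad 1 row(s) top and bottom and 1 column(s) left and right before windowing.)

The receptive field on the zero-padded input at this output position is [13 5 12 / 8 8 10 / 0 0 0]. Elementwise product with the kernel and sum: 13·1 + 5·1 + 12·1 + 8·-2 + 10·3 + 0·-1 + 0·1 + 0·-1.

44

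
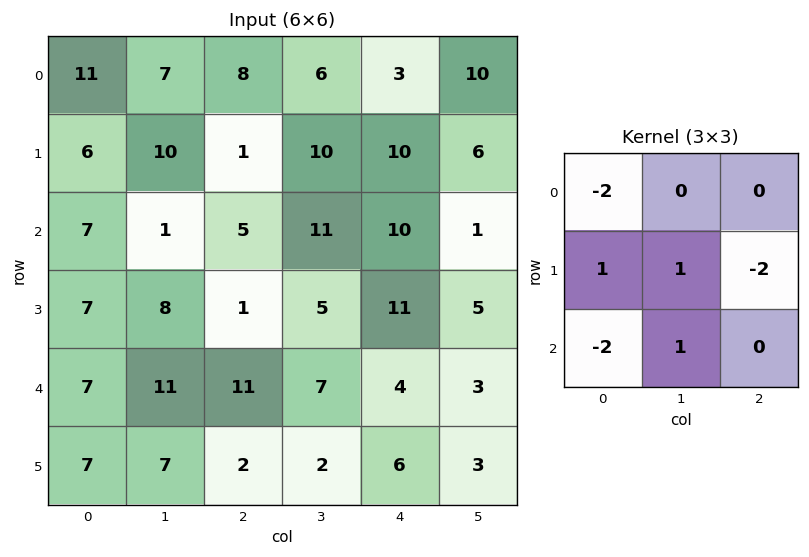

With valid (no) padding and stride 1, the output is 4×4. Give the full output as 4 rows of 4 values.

-21 -20 -24 -16
-20 -51 -3 0
-4 -14 -41 -26
-25 -20 6 -3

Output[0,0]: The receptive field on the input at this output position is [11 7 8 / 6 10 1 / 7 1 5]. Elementwise product with the kernel and sum: 11·-2 + 6·1 + 10·1 + 1·-2 + 7·-2 + 1·1.
Output[0,1]: The receptive field on the input at this output position is [7 8 6 / 10 1 10 / 1 5 11]. Elementwise product with the kernel and sum: 7·-2 + 10·1 + 1·1 + 10·-2 + 1·-2 + 5·1.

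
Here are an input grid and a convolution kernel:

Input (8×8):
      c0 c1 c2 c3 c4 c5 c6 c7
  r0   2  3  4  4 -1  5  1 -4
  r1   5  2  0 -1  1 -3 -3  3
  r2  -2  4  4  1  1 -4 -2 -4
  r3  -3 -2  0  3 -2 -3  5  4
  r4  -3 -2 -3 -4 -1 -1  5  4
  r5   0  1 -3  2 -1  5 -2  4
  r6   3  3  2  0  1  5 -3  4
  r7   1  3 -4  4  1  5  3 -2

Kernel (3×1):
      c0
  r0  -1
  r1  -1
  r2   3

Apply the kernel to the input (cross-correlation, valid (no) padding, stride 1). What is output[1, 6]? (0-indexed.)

20

The receptive field on the input at this output position is [-3 / -2 / 5]. Elementwise product with the kernel and sum: -3·-1 + -2·-1 + 5·3.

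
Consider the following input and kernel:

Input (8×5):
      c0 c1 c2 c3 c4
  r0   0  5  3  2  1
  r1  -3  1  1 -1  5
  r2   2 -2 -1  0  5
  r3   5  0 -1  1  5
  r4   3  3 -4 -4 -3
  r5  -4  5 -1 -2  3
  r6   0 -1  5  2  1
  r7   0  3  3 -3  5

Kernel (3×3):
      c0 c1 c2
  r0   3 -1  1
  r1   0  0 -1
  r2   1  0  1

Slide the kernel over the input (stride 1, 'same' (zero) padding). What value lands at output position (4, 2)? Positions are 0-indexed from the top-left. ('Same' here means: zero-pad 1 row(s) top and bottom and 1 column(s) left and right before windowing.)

The receptive field on the zero-padded input at this output position is [0 -1 1 / 3 -4 -4 / 5 -1 -2]. Elementwise product with the kernel and sum: 0·3 + -1·-1 + 1·1 + -4·-1 + 5·1 + -2·1.

9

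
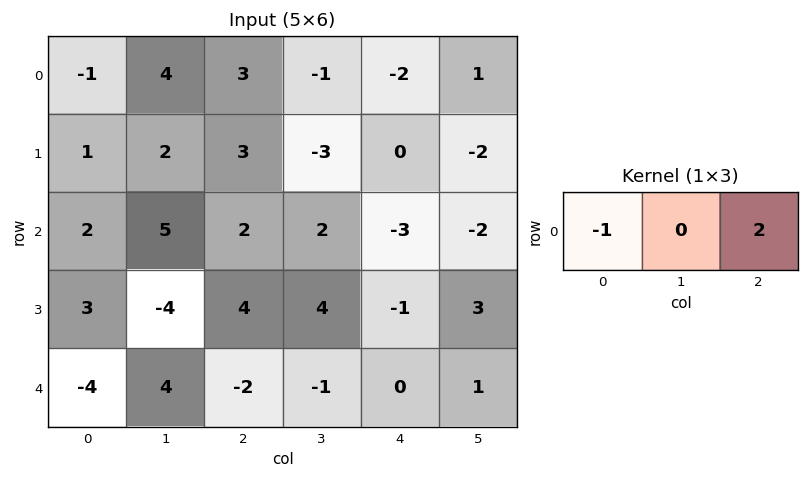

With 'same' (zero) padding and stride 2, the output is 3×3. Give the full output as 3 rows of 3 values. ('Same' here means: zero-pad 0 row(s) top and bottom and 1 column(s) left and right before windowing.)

Output[0,0]: The receptive field on the zero-padded input at this output position is [0 -1 4]. Elementwise product with the kernel and sum: 0·-1 + 4·2.

8 -6 3
10 -1 -6
8 -6 3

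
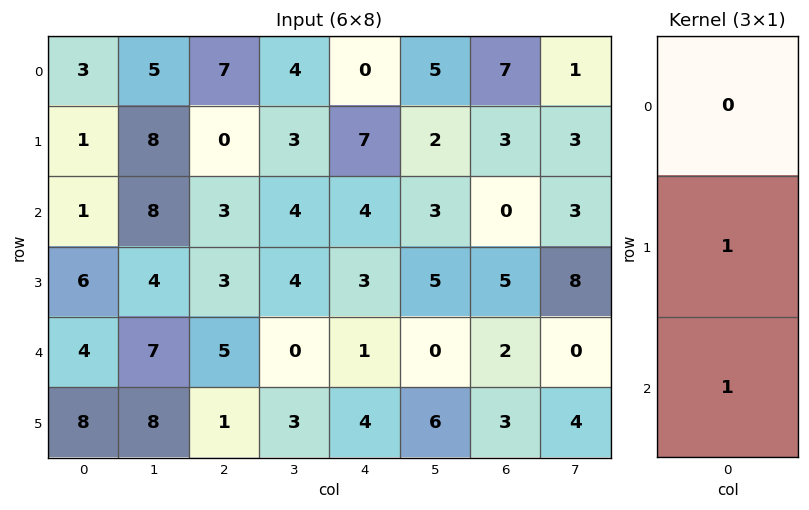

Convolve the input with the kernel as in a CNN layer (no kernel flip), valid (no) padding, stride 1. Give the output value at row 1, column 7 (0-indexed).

The receptive field on the input at this output position is [3 / 3 / 8]. Elementwise product with the kernel and sum: 3·1 + 8·1.

11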